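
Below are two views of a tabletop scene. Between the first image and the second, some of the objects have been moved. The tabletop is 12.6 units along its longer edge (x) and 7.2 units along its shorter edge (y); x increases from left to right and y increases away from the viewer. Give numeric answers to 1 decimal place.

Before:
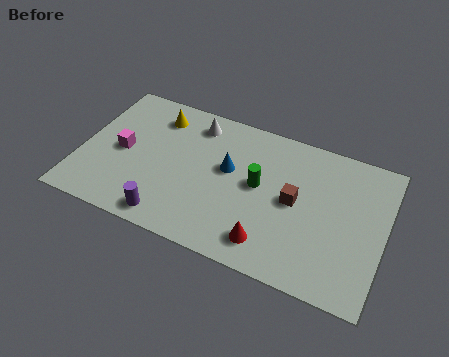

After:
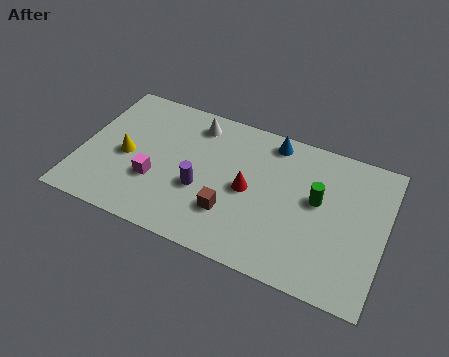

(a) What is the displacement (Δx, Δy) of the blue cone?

(1.6, 2.1)

The blue cone was at about (6.1, 4.2) and moved to about (7.7, 6.3).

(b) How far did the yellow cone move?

2.7

The yellow cone was near (2.9, 5.8) before and (1.9, 3.3) after, so it travelled √(1.0² + 2.5²) ≈ 2.7 units.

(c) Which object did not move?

the white cone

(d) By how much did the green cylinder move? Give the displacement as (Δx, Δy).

(2.4, 0.2)

From the two frames, the green cylinder sits at roughly (7.4, 3.9) before and (9.8, 4.1) after.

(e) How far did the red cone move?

2.5

The red cone moved from about (8.1, 1.3) to (7.0, 3.5), a distance of √(1.1² + 2.2²) ≈ 2.5.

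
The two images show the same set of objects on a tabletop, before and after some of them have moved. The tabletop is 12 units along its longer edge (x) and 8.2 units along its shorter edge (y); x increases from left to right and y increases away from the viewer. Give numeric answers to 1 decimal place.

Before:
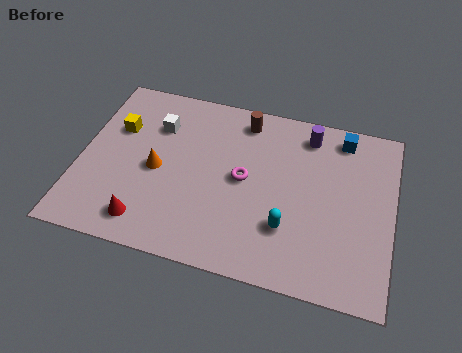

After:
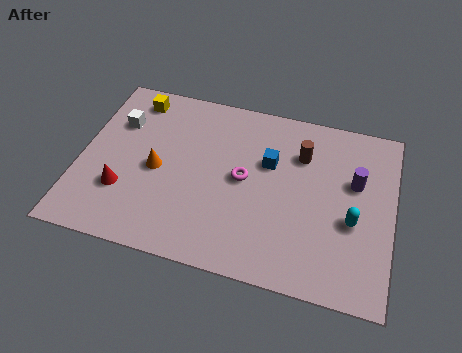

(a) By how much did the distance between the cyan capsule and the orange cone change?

+2.2

The distance was about 5.3 in the first image and 7.5 in the second, so they moved 2.2 units further apart.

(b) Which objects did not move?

the orange cone and the magenta torus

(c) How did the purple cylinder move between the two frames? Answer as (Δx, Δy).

(1.9, -1.8)

The purple cylinder was at about (8.6, 6.9) and moved to about (10.5, 5.1).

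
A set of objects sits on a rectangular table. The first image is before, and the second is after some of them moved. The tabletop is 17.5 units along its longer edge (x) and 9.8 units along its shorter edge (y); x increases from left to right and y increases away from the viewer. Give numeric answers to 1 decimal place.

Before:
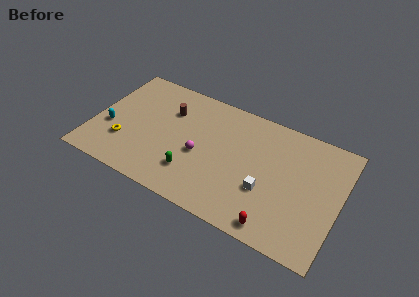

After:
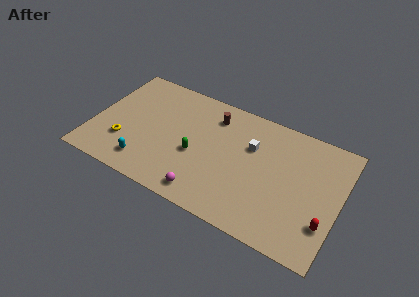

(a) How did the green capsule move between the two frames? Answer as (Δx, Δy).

(0.0, 1.6)

From the two frames, the green capsule sits at roughly (7.4, 2.5) before and (7.4, 4.1) after.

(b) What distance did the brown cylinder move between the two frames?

3.2

The brown cylinder was near (5.1, 6.9) before and (8.2, 7.8) after, so it travelled √(3.1² + 0.9²) ≈ 3.2 units.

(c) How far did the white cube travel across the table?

3.3

The white cube moved from about (12.5, 3.5) to (11.1, 6.5), a distance of √(1.4² + 3.0²) ≈ 3.3.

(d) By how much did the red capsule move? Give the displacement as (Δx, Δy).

(3.2, 1.7)

From the two frames, the red capsule sits at roughly (13.5, 1.1) before and (16.7, 2.8) after.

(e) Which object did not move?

the yellow torus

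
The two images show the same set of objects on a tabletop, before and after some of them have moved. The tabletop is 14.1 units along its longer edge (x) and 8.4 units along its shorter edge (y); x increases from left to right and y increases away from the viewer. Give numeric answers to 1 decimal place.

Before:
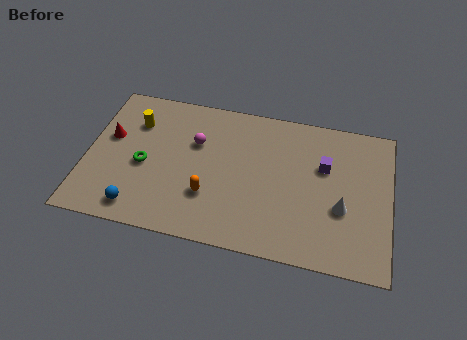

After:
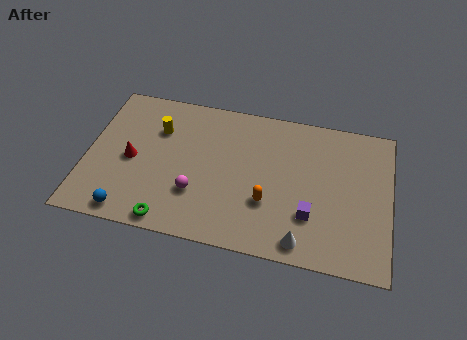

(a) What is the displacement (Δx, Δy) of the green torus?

(1.4, -2.9)

From the two frames, the green torus sits at roughly (2.7, 3.7) before and (4.1, 0.8) after.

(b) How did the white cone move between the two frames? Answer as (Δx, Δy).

(-1.7, -2.2)

From the two frames, the white cone sits at roughly (11.9, 3.2) before and (10.2, 1.0) after.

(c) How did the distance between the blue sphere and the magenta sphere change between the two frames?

-1.5

They were about 4.9 units apart before and 3.4 after — 1.5 units closer together.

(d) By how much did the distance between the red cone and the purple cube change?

-1.5

Before: roughly 10.0 units apart; after: 8.5. That's 1.5 units closer together.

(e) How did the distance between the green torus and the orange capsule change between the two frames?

+1.5

The distance was about 3.3 in the first image and 4.8 in the second, so they moved 1.5 units further apart.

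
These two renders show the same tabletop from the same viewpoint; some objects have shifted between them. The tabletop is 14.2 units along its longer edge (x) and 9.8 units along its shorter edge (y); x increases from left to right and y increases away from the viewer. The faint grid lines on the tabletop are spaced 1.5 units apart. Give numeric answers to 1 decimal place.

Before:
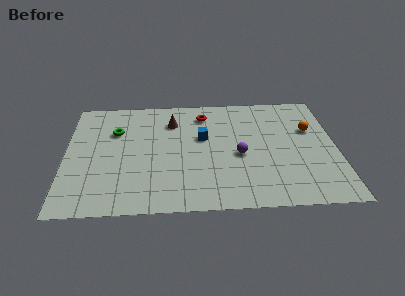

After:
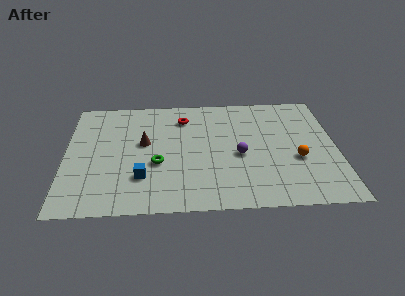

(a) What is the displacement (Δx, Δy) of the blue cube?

(-3.2, -3.2)

The blue cube started near (7.2, 5.9) and ended near (4.0, 2.7).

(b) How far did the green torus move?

3.6

From (2.6, 6.7) to (4.8, 3.8), the green torus covered √(2.2² + 2.9²) ≈ 3.6 units.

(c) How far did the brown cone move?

2.3

The brown cone was near (5.6, 7.4) before and (4.1, 5.6) after, so it travelled √(1.5² + 1.8²) ≈ 2.3 units.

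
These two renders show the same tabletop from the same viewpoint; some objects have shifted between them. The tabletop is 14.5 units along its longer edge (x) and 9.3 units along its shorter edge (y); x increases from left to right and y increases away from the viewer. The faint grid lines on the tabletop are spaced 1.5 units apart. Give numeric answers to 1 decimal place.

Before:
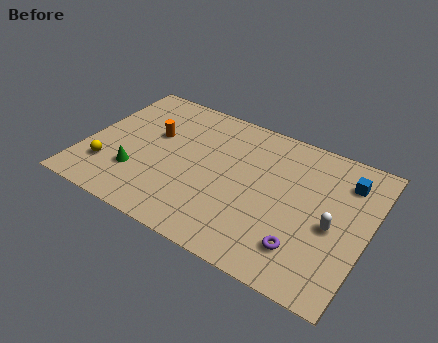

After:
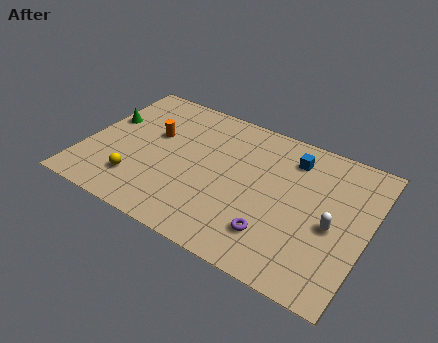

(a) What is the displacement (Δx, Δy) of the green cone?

(-2.1, 3.0)

From the two frames, the green cone sits at roughly (2.9, 2.7) before and (0.8, 5.7) after.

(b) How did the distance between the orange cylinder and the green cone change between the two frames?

-0.5

Before: roughly 3.0 units apart; after: 2.5. That's 0.5 units closer together.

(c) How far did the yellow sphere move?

1.6

The yellow sphere moved from about (1.4, 2.4) to (3.0, 2.2), a distance of √(1.6² + 0.2²) ≈ 1.6.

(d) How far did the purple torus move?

1.5

The purple torus moved from about (11.6, 2.1) to (10.1, 2.2), a distance of √(1.5² + 0.1²) ≈ 1.5.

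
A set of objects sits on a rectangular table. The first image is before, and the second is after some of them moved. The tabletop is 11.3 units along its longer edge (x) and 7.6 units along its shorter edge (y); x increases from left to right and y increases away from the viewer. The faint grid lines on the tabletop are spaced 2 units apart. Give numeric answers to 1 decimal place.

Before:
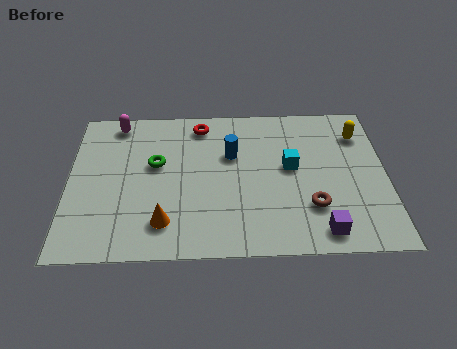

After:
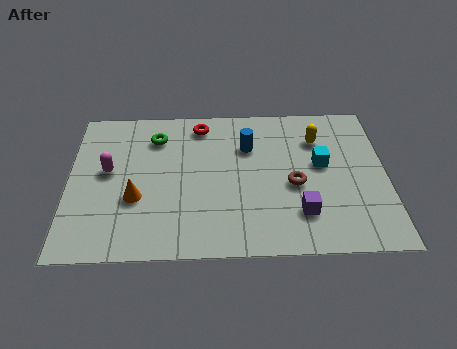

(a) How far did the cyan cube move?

1.1

From (7.9, 4.2) to (9.0, 4.3), the cyan cube covered √(1.1² + 0.1²) ≈ 1.1 units.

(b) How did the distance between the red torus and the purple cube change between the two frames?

-1.1

The distance was about 6.9 in the first image and 5.8 in the second, so they moved 1.1 units closer together.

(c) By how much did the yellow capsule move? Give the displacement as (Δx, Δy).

(-1.5, -0.2)

The yellow capsule started near (10.4, 5.8) and ended near (8.9, 5.6).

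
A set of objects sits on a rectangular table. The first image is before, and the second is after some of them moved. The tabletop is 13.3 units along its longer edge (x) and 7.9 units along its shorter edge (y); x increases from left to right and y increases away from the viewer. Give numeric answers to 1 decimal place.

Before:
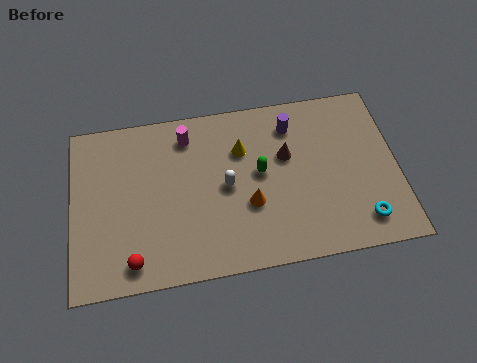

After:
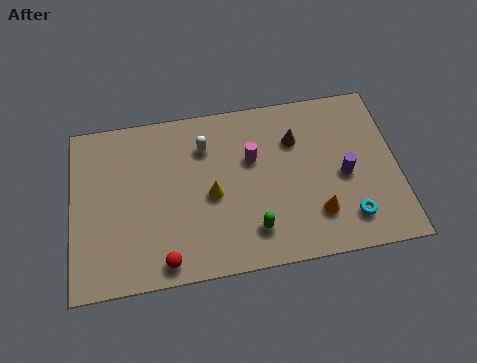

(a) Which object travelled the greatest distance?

the purple cylinder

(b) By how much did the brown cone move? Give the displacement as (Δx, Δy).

(0.4, 0.7)

The brown cone was at about (8.8, 4.9) and moved to about (9.2, 5.6).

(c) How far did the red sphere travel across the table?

1.3

From (2.4, 1.1) to (3.7, 0.9), the red sphere covered √(1.3² + 0.2²) ≈ 1.3 units.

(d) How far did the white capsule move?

2.2

From (6.3, 3.9) to (5.5, 5.9), the white capsule covered √(0.8² + 2.0²) ≈ 2.2 units.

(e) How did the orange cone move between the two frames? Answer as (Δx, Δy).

(2.7, -0.9)

The orange cone was at about (7.2, 2.9) and moved to about (9.9, 2.0).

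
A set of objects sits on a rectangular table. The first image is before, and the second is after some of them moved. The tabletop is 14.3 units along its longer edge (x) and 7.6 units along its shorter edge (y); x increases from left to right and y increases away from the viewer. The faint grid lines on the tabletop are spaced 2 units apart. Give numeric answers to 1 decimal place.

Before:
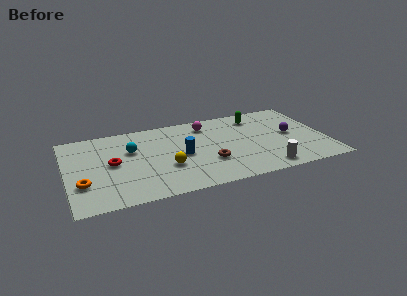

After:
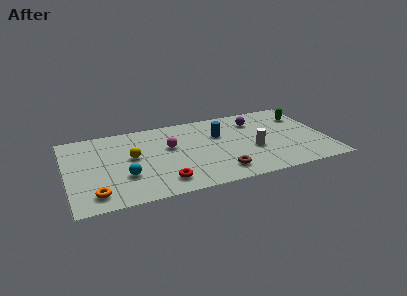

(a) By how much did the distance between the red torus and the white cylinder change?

-3.4

Before: roughly 8.7 units apart; after: 5.3. That's 3.4 units closer together.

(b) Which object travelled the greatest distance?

the red torus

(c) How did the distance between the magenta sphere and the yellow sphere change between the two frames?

-2.2

They were about 4.3 units apart before and 2.1 after — 2.2 units closer together.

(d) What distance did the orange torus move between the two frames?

1.3

The orange torus moved from about (0.8, 2.4) to (1.4, 1.3), a distance of √(0.6² + 1.1²) ≈ 1.3.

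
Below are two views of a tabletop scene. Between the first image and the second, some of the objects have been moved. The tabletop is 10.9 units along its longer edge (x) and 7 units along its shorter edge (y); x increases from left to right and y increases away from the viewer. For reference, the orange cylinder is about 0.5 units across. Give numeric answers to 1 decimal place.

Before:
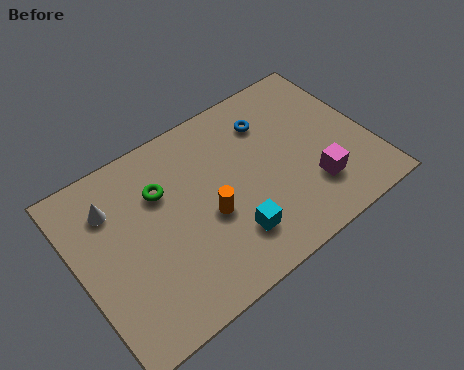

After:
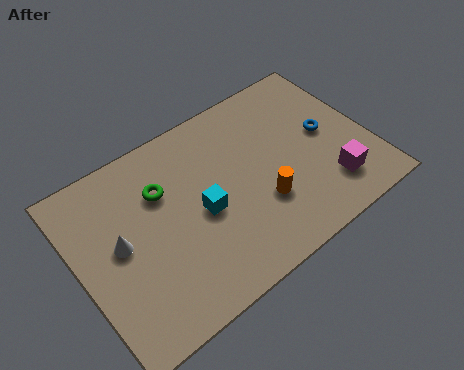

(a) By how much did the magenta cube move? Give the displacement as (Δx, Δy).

(0.6, -0.3)

The magenta cube started near (8.5, 1.9) and ended near (9.1, 1.6).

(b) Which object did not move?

the green torus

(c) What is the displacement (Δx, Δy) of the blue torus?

(1.9, -1.6)

From the two frames, the blue torus sits at roughly (7.5, 5.3) before and (9.4, 3.7) after.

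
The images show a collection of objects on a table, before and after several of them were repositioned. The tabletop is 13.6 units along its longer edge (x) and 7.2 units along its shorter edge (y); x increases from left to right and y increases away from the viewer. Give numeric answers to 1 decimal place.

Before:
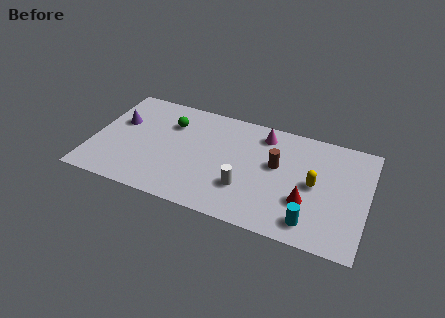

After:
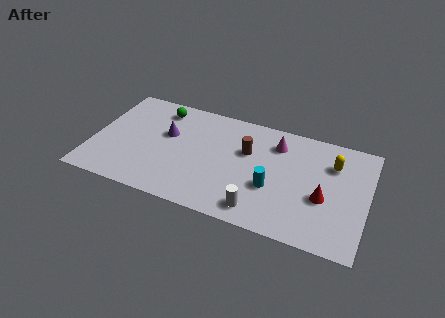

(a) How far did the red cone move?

0.9

The red cone was near (10.7, 2.4) before and (11.5, 2.9) after, so it travelled √(0.8² + 0.5²) ≈ 0.9 units.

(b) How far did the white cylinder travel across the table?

1.4

From (7.7, 2.2) to (8.5, 1.1), the white cylinder covered √(0.8² + 1.1²) ≈ 1.4 units.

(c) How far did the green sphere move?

1.0

The green sphere moved from about (3.7, 5.2) to (3.1, 6.0), a distance of √(0.6² + 0.8²) ≈ 1.0.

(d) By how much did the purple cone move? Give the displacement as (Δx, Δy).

(2.4, -0.1)

The purple cone was at about (1.2, 4.5) and moved to about (3.6, 4.4).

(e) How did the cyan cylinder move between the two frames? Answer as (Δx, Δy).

(-2.0, 1.5)

The cyan cylinder started near (11.0, 1.2) and ended near (9.0, 2.7).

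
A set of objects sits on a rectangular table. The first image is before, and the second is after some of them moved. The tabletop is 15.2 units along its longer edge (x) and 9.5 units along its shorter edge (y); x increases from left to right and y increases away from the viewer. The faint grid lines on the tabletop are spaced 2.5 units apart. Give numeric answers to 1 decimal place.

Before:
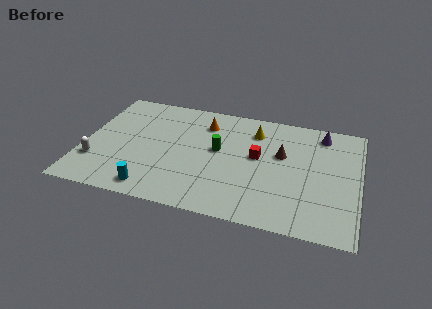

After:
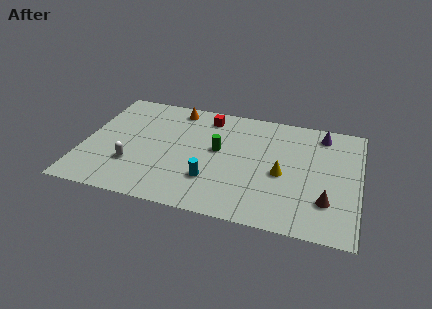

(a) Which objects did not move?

the purple cone and the green cylinder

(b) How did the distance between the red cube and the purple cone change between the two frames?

+2.0

The distance was about 4.4 in the first image and 6.4 in the second, so they moved 2.0 units further apart.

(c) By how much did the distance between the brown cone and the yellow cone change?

+0.7

They were about 2.3 units apart before and 3.0 after — 0.7 units further apart.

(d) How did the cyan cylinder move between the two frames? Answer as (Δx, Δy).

(3.1, 1.5)

From the two frames, the cyan cylinder sits at roughly (4.1, 1.2) before and (7.2, 2.7) after.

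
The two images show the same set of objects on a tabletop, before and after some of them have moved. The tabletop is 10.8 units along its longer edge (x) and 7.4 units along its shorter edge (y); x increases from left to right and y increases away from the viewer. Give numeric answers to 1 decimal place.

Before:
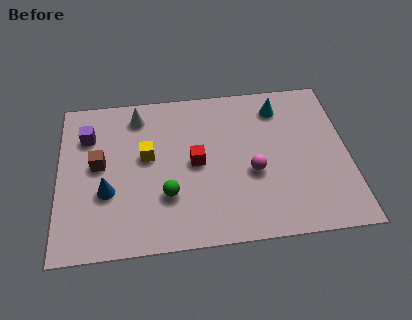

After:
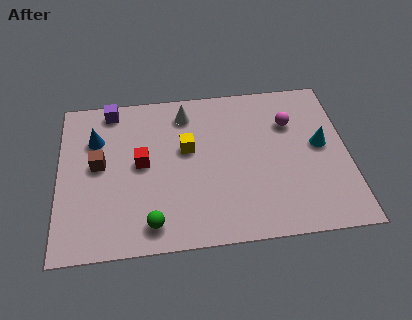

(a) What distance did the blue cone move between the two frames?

2.5

The blue cone moved from about (1.8, 2.7) to (1.4, 5.2), a distance of √(0.4² + 2.5²) ≈ 2.5.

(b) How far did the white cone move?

1.8

From (3.0, 6.2) to (4.8, 6.1), the white cone covered √(1.8² + 0.1²) ≈ 1.8 units.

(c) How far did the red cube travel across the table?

2.0

The red cube was near (5.1, 3.7) before and (3.1, 3.9) after, so it travelled √(2.0² + 0.2²) ≈ 2.0 units.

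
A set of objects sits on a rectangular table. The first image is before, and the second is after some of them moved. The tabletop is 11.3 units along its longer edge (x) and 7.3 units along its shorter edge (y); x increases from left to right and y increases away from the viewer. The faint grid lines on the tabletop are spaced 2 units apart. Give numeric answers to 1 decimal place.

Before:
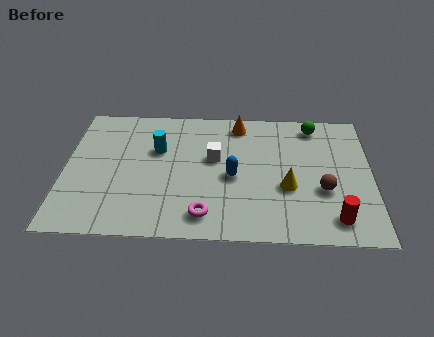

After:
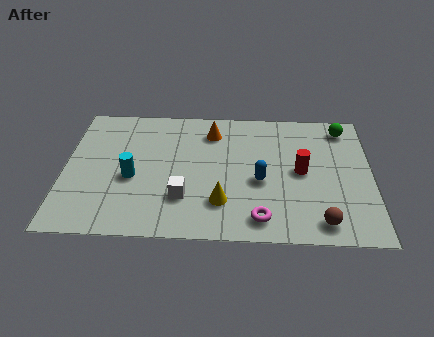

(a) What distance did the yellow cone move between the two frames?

2.6

The yellow cone moved from about (8.2, 2.8) to (5.8, 1.9), a distance of √(2.4² + 0.9²) ≈ 2.6.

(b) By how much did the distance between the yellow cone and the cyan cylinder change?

-1.7

They were about 5.2 units apart before and 3.5 after — 1.7 units closer together.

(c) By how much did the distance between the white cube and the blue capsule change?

+1.8

The distance was about 1.2 in the first image and 3.0 in the second, so they moved 1.8 units further apart.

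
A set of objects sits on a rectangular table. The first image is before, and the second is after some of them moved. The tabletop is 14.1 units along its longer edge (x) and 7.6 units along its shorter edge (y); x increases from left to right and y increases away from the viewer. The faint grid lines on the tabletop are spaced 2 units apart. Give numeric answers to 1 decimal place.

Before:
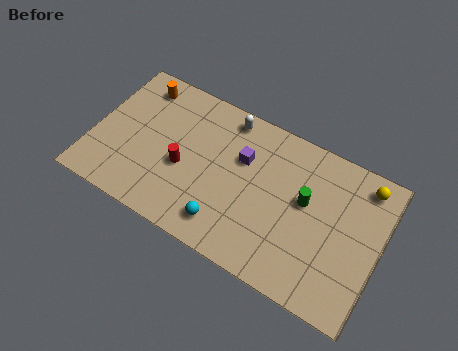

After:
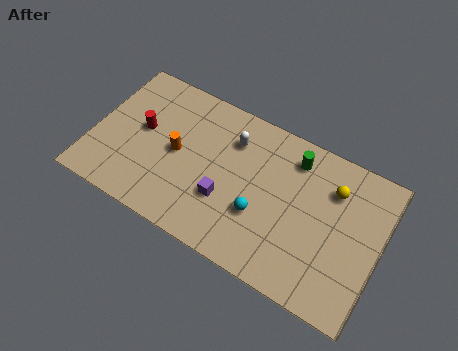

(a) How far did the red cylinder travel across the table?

2.4

The red cylinder was near (4.5, 3.2) before and (2.3, 4.2) after, so it travelled √(2.2² + 1.0²) ≈ 2.4 units.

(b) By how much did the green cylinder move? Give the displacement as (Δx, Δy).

(-0.8, 1.8)

From the two frames, the green cylinder sits at roughly (10.4, 4.4) before and (9.6, 6.2) after.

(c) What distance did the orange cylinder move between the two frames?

3.5

From (1.8, 6.4) to (4.1, 3.8), the orange cylinder covered √(2.3² + 2.6²) ≈ 3.5 units.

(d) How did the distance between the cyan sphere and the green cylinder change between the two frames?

-0.9

The distance was about 4.6 in the first image and 3.7 in the second, so they moved 0.9 units closer together.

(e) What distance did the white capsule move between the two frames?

1.1

The white capsule moved from about (6.2, 6.7) to (6.6, 5.7), a distance of √(0.4² + 1.0²) ≈ 1.1.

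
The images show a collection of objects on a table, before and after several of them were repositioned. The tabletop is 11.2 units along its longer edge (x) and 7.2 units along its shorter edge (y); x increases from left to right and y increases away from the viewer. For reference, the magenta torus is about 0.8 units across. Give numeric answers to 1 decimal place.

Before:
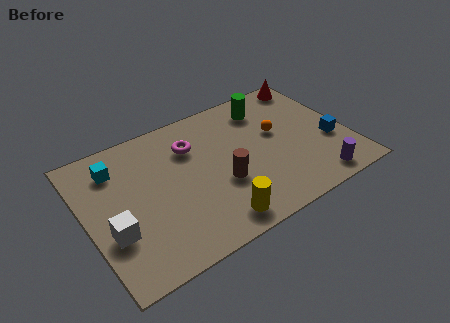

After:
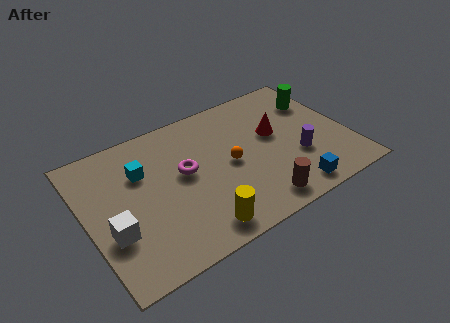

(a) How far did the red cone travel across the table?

3.0

From (10.3, 6.4) to (8.2, 4.2), the red cone covered √(2.1² + 2.2²) ≈ 3.0 units.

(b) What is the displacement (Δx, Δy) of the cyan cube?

(1.0, -0.7)

The cyan cube started near (1.5, 5.6) and ended near (2.5, 4.9).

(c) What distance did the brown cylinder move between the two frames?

2.1

The brown cylinder was near (5.6, 2.7) before and (6.9, 1.0) after, so it travelled √(1.3² + 1.7²) ≈ 2.1 units.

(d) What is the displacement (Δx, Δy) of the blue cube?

(-2.1, -1.8)

The blue cube started near (10.4, 2.7) and ended near (8.3, 0.9).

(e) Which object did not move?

the white cube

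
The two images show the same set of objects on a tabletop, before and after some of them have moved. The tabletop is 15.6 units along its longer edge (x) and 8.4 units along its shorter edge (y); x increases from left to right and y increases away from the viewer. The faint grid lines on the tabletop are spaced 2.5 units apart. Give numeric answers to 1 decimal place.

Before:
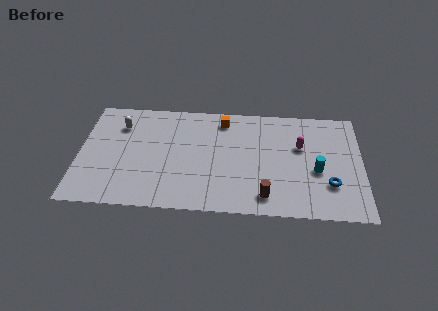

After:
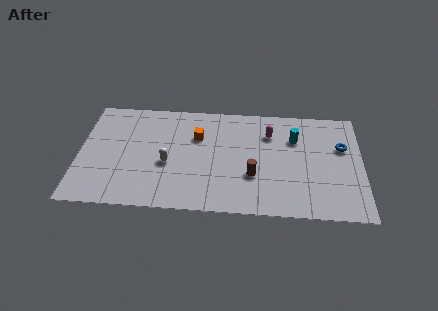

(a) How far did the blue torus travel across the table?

3.0

From (13.8, 2.5) to (14.5, 5.4), the blue torus covered √(0.7² + 2.9²) ≈ 3.0 units.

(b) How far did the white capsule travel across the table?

3.9

The white capsule moved from about (2.2, 6.3) to (4.9, 3.5), a distance of √(2.7² + 2.8²) ≈ 3.9.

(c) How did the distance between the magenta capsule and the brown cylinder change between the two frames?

-0.9

They were about 4.3 units apart before and 3.4 after — 0.9 units closer together.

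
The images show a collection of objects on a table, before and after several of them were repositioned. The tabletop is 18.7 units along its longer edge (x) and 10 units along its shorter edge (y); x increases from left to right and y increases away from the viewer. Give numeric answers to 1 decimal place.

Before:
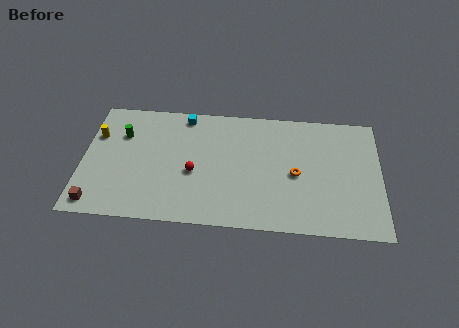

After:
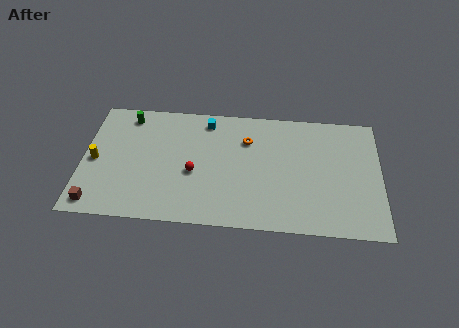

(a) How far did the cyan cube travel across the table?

1.4

The cyan cube was near (6.3, 8.9) before and (7.7, 8.6) after, so it travelled √(1.4² + 0.3²) ≈ 1.4 units.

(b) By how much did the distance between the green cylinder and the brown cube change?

+1.6

They were about 6.0 units apart before and 7.6 after — 1.6 units further apart.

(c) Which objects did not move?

the red sphere and the brown cube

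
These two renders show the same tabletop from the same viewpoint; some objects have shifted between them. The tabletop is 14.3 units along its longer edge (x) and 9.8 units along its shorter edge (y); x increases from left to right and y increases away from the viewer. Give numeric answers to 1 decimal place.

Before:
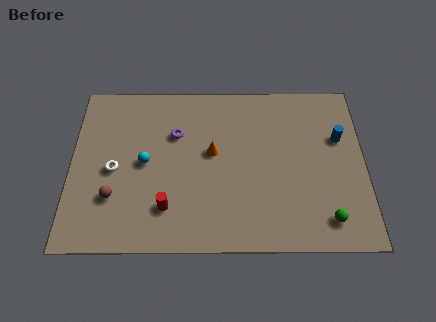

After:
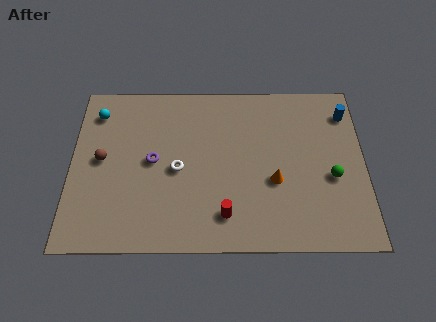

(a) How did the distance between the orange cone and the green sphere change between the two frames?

-3.9

Before: roughly 6.7 units apart; after: 2.8. That's 3.9 units closer together.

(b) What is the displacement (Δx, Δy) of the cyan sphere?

(-2.4, 3.0)

The cyan sphere started near (3.6, 4.9) and ended near (1.2, 7.9).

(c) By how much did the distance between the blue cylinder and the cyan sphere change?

+2.7

Before: roughly 9.6 units apart; after: 12.3. That's 2.7 units further apart.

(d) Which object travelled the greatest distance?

the cyan sphere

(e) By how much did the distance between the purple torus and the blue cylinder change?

+1.9

They were about 8.0 units apart before and 9.9 after — 1.9 units further apart.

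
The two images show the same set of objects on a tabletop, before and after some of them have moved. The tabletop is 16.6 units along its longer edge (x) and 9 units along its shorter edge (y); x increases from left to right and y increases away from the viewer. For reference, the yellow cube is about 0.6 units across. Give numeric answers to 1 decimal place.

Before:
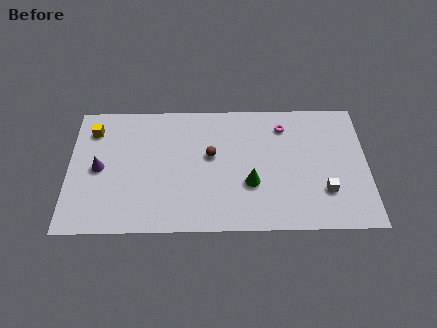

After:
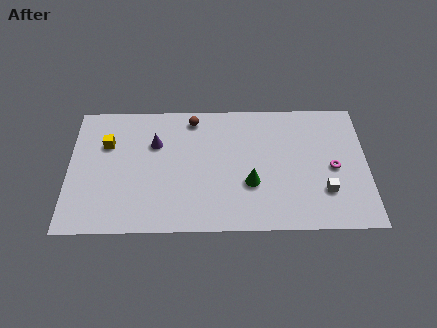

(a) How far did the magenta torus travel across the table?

4.0

The magenta torus was near (12.0, 7.2) before and (14.7, 4.2) after, so it travelled √(2.7² + 3.0²) ≈ 4.0 units.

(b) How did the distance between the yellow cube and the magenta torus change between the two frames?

+2.0

They were about 10.7 units apart before and 12.7 after — 2.0 units further apart.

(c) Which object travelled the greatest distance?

the magenta torus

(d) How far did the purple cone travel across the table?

3.5

The purple cone moved from about (1.7, 4.4) to (4.8, 6.1), a distance of √(3.1² + 1.7²) ≈ 3.5.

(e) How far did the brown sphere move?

2.8

The brown sphere moved from about (7.9, 5.2) to (6.9, 7.8), a distance of √(1.0² + 2.6²) ≈ 2.8.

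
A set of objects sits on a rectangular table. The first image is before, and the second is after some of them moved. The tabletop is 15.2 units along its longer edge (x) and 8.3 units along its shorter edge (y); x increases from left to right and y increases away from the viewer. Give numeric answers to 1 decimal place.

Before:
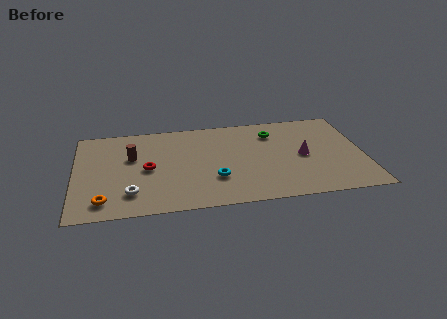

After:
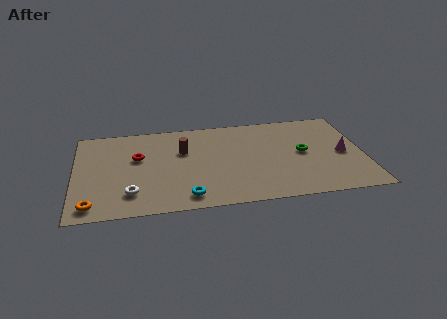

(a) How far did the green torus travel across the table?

2.6

The green torus moved from about (10.5, 6.4) to (12.0, 4.3), a distance of √(1.5² + 2.1²) ≈ 2.6.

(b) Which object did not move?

the white torus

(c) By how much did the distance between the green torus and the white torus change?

+0.6

Before: roughly 8.8 units apart; after: 9.4. That's 0.6 units further apart.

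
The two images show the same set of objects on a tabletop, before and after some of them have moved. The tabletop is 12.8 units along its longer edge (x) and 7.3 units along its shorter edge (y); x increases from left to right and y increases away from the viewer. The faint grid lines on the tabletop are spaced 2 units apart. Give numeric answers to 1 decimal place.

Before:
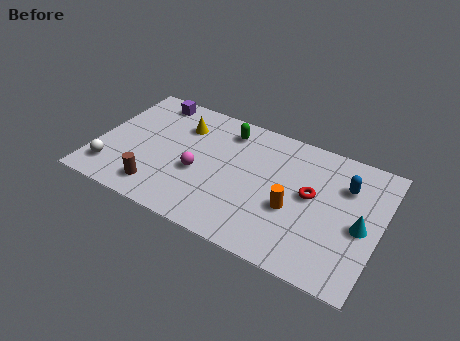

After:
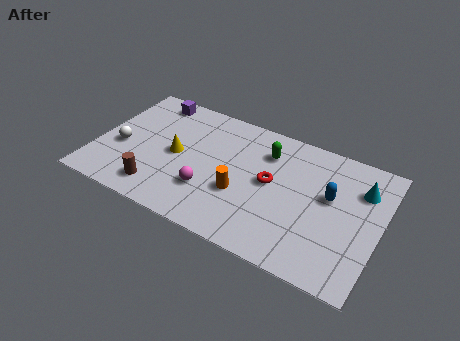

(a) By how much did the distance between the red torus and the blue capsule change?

+0.8

They were about 1.8 units apart before and 2.6 after — 0.8 units further apart.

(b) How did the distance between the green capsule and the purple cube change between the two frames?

+2.0

They were about 3.6 units apart before and 5.6 after — 2.0 units further apart.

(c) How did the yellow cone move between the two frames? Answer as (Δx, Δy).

(0.0, -1.8)

The yellow cone was at about (3.6, 5.4) and moved to about (3.6, 3.6).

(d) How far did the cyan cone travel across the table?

2.0

The cyan cone moved from about (12.0, 3.3) to (11.8, 5.3), a distance of √(0.2² + 2.0²) ≈ 2.0.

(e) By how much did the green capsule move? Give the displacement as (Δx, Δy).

(1.9, -0.5)

From the two frames, the green capsule sits at roughly (5.6, 6.0) before and (7.5, 5.5) after.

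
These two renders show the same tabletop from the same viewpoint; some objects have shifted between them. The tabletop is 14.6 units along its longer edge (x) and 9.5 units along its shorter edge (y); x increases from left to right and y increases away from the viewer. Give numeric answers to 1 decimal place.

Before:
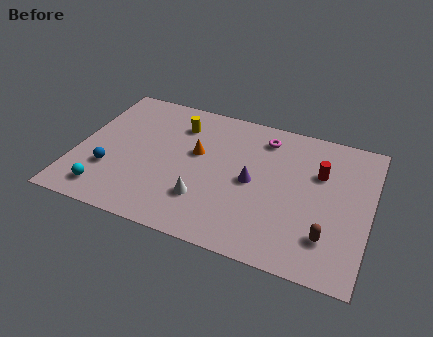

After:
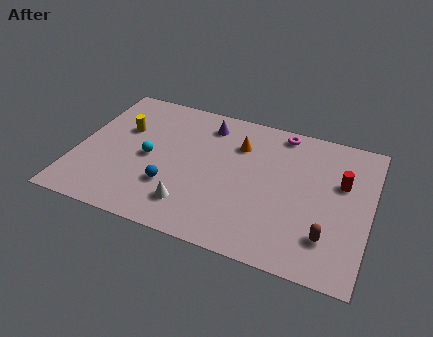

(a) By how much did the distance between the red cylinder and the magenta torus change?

+0.8

Before: roughly 3.3 units apart; after: 4.1. That's 0.8 units further apart.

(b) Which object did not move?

the brown capsule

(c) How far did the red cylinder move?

1.1

The red cylinder was near (12.0, 6.3) before and (13.1, 6.0) after, so it travelled √(1.1² + 0.3²) ≈ 1.1 units.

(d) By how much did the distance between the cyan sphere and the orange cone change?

-0.9

The distance was about 5.8 in the first image and 4.9 in the second, so they moved 0.9 units closer together.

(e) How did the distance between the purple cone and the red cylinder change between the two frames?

+3.5

Before: roughly 3.6 units apart; after: 7.1. That's 3.5 units further apart.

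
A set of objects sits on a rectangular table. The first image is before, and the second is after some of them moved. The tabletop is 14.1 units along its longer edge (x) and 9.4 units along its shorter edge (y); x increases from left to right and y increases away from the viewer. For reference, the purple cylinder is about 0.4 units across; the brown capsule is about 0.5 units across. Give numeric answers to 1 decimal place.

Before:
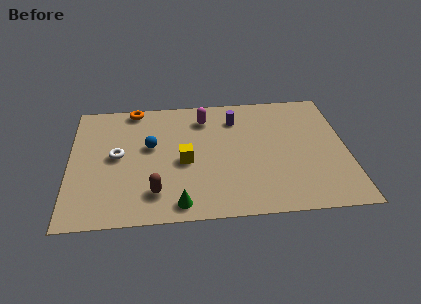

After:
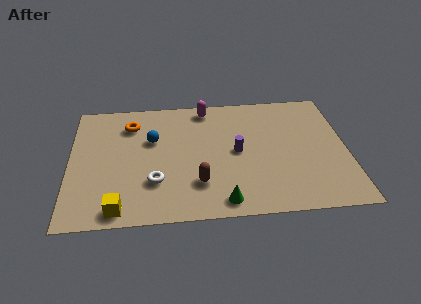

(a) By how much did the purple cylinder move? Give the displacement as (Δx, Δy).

(0.0, -2.6)

The purple cylinder started near (8.5, 7.3) and ended near (8.5, 4.7).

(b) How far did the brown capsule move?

2.3

The brown capsule moved from about (4.3, 2.0) to (6.5, 2.5), a distance of √(2.2² + 0.5²) ≈ 2.3.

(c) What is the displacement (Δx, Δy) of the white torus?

(1.9, -2.1)

The white torus was at about (2.4, 4.9) and moved to about (4.3, 2.8).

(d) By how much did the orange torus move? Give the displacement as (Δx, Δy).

(-0.2, -1.3)

The orange torus was at about (3.3, 8.6) and moved to about (3.1, 7.3).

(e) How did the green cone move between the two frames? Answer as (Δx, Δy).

(2.2, 0.0)

The green cone started near (5.5, 1.1) and ended near (7.7, 1.1).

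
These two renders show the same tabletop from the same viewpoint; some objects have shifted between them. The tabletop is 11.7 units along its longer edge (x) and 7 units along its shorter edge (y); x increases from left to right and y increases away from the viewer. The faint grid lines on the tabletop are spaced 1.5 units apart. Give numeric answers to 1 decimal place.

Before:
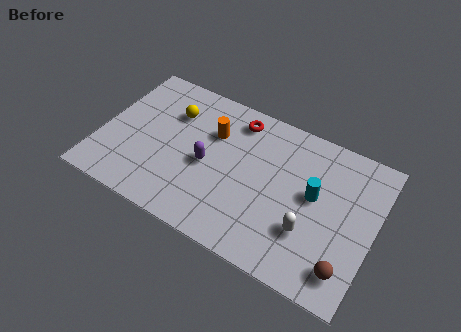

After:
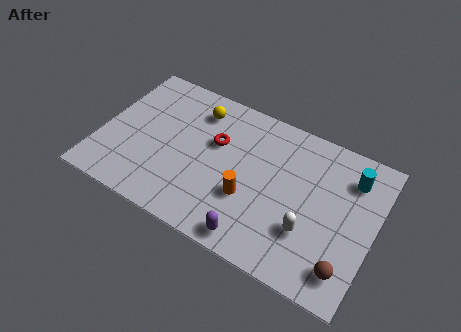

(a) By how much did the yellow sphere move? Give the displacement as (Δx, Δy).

(1.0, 0.6)

The yellow sphere started near (2.8, 5.0) and ended near (3.8, 5.6).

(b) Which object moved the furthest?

the purple capsule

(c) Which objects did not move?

the white capsule and the brown sphere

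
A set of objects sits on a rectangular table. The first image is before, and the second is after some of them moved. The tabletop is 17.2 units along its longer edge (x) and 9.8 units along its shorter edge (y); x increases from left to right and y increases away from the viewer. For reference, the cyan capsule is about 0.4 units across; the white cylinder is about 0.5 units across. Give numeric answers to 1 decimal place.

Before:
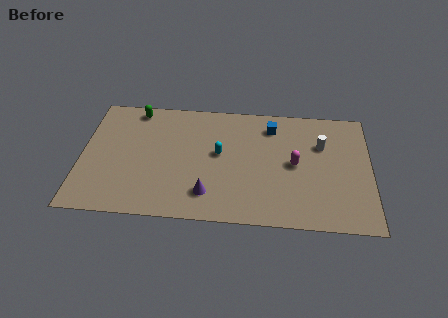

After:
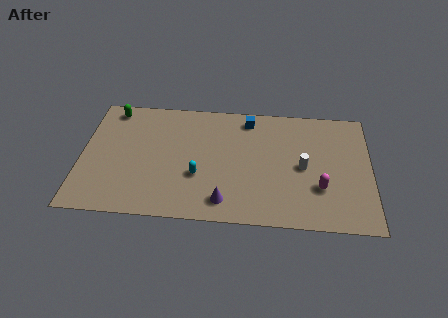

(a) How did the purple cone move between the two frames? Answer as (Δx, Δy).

(1.0, -0.5)

From the two frames, the purple cone sits at roughly (7.6, 2.1) before and (8.6, 1.6) after.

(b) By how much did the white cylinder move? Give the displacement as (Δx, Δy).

(-1.1, -1.9)

From the two frames, the white cylinder sits at roughly (14.3, 6.6) before and (13.2, 4.7) after.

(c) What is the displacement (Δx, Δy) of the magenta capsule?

(1.5, -1.8)

The magenta capsule started near (12.7, 4.9) and ended near (14.2, 3.1).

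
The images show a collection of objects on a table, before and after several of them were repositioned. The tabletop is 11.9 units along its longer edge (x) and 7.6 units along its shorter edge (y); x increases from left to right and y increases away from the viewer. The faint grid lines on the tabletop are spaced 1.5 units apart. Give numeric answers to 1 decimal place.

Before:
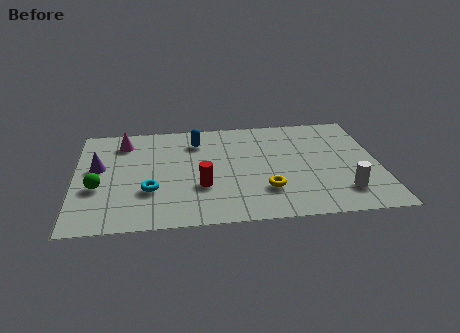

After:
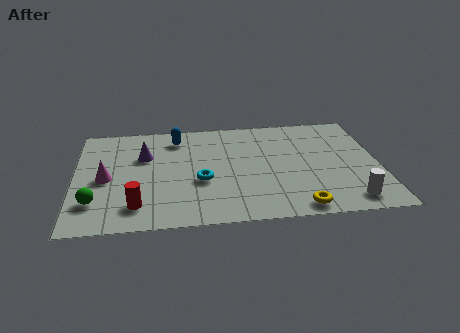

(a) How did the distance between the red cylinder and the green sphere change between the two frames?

-2.4

The distance was about 4.0 in the first image and 1.6 in the second, so they moved 2.4 units closer together.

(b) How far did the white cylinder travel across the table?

0.6

From (10.4, 1.7) to (10.6, 1.1), the white cylinder covered √(0.2² + 0.6²) ≈ 0.6 units.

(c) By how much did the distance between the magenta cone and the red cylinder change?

-2.3

Before: roughly 4.6 units apart; after: 2.3. That's 2.3 units closer together.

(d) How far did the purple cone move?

1.9

The purple cone moved from about (0.9, 4.3) to (2.7, 5.0), a distance of √(1.8² + 0.7²) ≈ 1.9.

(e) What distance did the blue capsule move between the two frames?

0.9

From (4.8, 5.9) to (4.0, 6.2), the blue capsule covered √(0.8² + 0.3²) ≈ 0.9 units.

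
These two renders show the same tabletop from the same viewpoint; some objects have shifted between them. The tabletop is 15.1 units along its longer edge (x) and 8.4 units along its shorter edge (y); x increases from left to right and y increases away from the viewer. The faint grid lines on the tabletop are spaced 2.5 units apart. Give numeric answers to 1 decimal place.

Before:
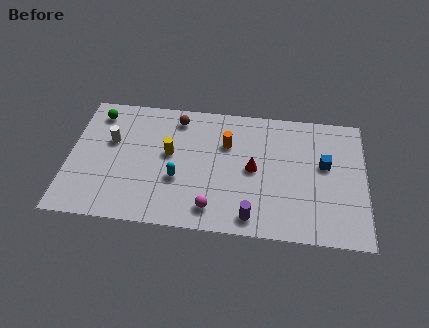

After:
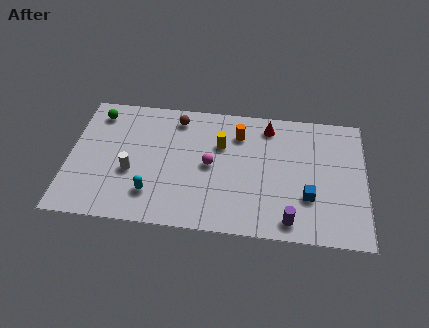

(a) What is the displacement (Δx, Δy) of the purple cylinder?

(1.9, 0.0)

The purple cylinder was at about (9.4, 1.1) and moved to about (11.3, 1.1).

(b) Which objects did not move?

the brown sphere and the green sphere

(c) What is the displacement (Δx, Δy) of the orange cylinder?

(0.6, 0.7)

The orange cylinder started near (8.0, 5.7) and ended near (8.6, 6.4).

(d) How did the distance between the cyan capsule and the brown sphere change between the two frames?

+1.2

Before: roughly 4.0 units apart; after: 5.2. That's 1.2 units further apart.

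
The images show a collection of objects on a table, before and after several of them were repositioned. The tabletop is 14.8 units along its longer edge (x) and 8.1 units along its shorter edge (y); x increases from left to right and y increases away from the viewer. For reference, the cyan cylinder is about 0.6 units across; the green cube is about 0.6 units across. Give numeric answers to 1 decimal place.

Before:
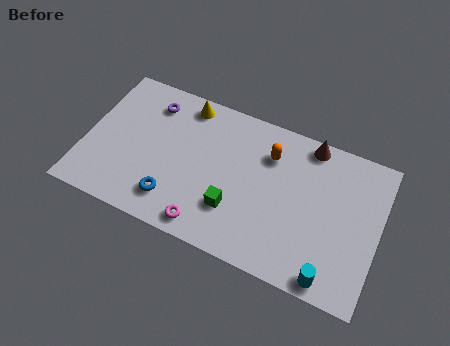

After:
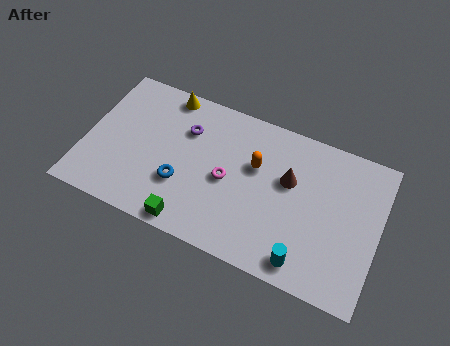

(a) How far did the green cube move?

2.6

From (7.7, 2.4) to (5.7, 0.8), the green cube covered √(2.0² + 1.6²) ≈ 2.6 units.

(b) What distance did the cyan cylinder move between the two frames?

1.3

The cyan cylinder moved from about (12.7, 0.8) to (11.4, 1.1), a distance of √(1.3² + 0.3²) ≈ 1.3.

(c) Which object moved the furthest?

the magenta torus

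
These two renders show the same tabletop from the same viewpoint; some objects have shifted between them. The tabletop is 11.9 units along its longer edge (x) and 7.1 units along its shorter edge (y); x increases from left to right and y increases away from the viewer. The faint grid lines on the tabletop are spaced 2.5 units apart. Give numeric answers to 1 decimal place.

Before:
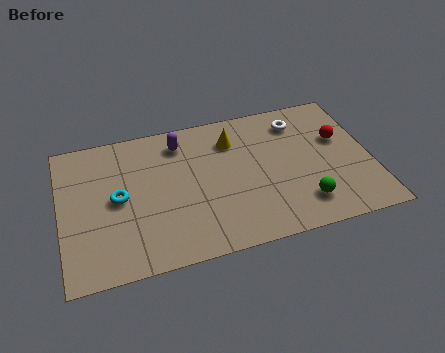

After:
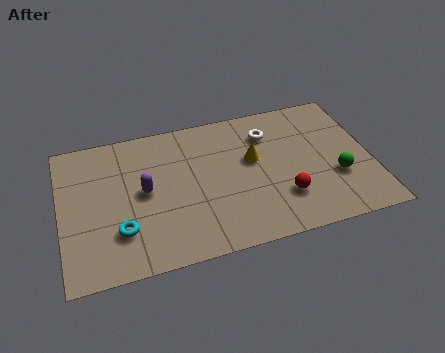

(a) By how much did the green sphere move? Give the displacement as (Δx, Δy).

(1.4, 1.0)

The green sphere was at about (9.1, 1.5) and moved to about (10.5, 2.5).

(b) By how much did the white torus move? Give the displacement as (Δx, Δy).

(-1.2, -0.3)

The white torus was at about (9.3, 5.7) and moved to about (8.1, 5.4).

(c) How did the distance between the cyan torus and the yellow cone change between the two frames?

+0.8

Before: roughly 4.8 units apart; after: 5.6. That's 0.8 units further apart.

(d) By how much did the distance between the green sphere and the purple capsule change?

+1.2

They were about 6.2 units apart before and 7.4 after — 1.2 units further apart.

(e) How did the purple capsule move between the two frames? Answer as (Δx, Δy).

(-1.5, -2.1)

The purple capsule started near (4.7, 5.8) and ended near (3.2, 3.7).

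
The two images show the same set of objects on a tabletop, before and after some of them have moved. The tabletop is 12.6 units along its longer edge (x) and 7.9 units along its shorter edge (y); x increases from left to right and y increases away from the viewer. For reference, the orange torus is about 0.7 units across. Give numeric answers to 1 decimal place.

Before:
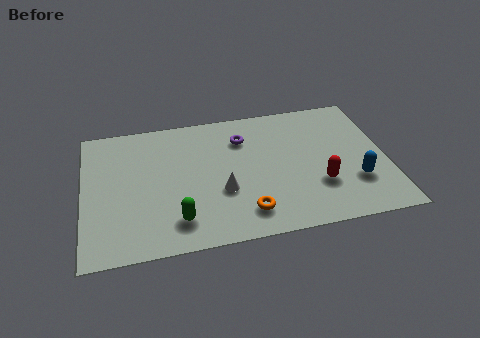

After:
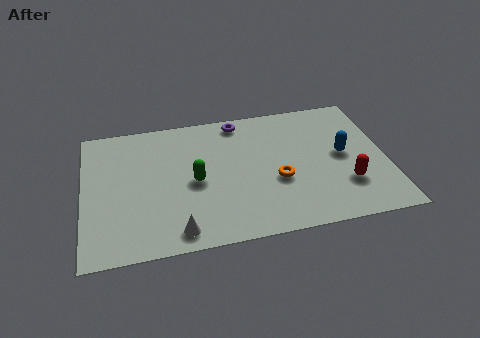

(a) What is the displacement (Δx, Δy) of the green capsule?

(0.8, 2.1)

The green capsule started near (3.8, 1.6) and ended near (4.6, 3.7).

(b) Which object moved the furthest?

the white cone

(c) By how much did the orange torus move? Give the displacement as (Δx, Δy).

(1.4, 1.6)

From the two frames, the orange torus sits at roughly (6.6, 1.5) before and (8.0, 3.1) after.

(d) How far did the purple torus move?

1.1

From (6.7, 5.9) to (6.6, 7.0), the purple torus covered √(0.1² + 1.1²) ≈ 1.1 units.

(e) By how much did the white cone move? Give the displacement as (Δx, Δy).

(-1.9, -1.9)

The white cone started near (5.7, 2.9) and ended near (3.8, 1.0).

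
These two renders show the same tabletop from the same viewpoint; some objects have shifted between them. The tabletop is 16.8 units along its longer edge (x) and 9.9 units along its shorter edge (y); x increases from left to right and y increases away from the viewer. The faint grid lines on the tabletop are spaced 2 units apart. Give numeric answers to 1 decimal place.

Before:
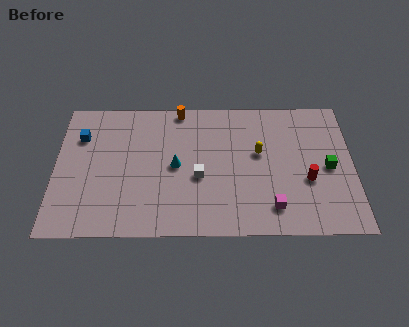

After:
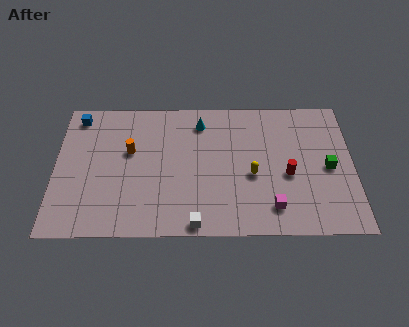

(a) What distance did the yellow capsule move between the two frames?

1.6

The yellow capsule was near (11.5, 5.8) before and (11.1, 4.2) after, so it travelled √(0.4² + 1.6²) ≈ 1.6 units.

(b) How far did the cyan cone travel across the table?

3.5

From (6.8, 4.9) to (8.2, 8.1), the cyan cone covered √(1.4² + 3.2²) ≈ 3.5 units.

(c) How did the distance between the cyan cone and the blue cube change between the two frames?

+1.2

The distance was about 5.8 in the first image and 7.0 in the second, so they moved 1.2 units further apart.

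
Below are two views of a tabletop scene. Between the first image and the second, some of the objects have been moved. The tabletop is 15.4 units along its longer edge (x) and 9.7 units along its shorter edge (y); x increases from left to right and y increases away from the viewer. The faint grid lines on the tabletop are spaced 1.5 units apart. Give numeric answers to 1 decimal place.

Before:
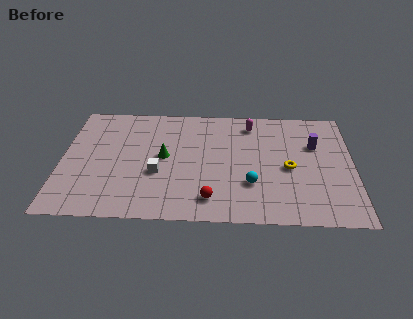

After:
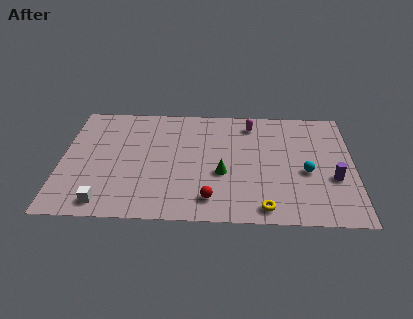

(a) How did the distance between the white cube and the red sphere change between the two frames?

+2.1

They were about 3.4 units apart before and 5.5 after — 2.1 units further apart.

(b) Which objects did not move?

the magenta capsule and the red sphere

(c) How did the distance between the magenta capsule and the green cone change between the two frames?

-0.9

They were about 5.5 units apart before and 4.6 after — 0.9 units closer together.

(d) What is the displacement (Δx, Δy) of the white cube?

(-2.7, -2.5)

From the two frames, the white cube sits at roughly (5.1, 3.7) before and (2.4, 1.2) after.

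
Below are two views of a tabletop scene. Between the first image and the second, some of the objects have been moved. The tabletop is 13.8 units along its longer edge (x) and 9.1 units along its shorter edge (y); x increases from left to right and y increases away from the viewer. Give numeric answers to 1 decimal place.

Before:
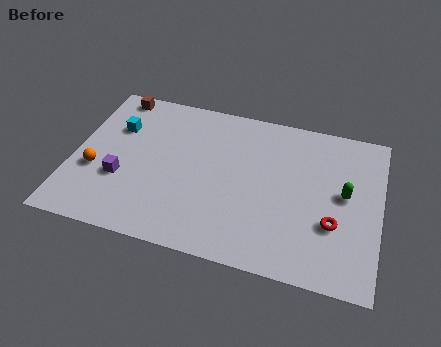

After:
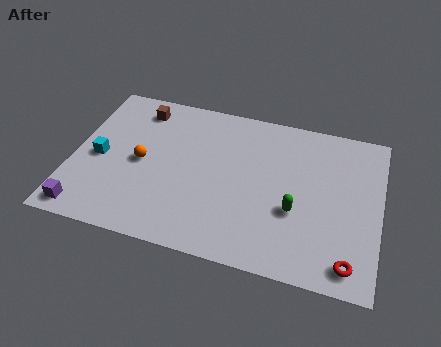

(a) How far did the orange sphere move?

2.2

The orange sphere moved from about (1.1, 3.4) to (3.1, 4.4), a distance of √(2.0² + 1.0²) ≈ 2.2.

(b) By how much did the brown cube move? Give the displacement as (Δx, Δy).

(1.2, -0.6)

The brown cube was at about (1.5, 8.2) and moved to about (2.7, 7.6).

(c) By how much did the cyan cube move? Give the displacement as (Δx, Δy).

(-0.6, -2.0)

From the two frames, the cyan cube sits at roughly (1.8, 6.2) before and (1.2, 4.2) after.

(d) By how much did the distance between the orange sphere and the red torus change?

-0.7

The distance was about 10.7 in the first image and 10.0 in the second, so they moved 0.7 units closer together.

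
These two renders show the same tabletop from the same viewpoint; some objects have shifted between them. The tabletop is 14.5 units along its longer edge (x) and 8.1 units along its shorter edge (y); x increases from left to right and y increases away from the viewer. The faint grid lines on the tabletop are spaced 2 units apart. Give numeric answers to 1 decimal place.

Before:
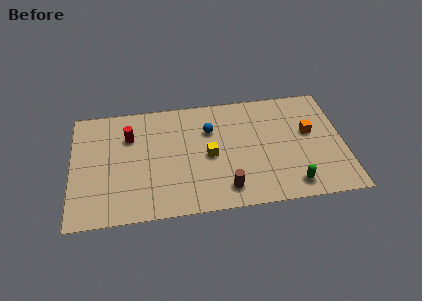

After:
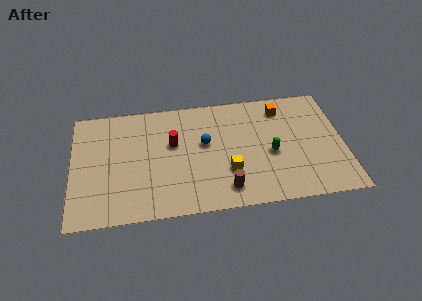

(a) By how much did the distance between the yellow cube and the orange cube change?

-0.5

They were about 5.5 units apart before and 5.0 after — 0.5 units closer together.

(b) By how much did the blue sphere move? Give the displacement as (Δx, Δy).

(-0.3, -0.9)

The blue sphere started near (7.4, 5.6) and ended near (7.1, 4.7).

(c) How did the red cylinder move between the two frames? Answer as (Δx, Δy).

(2.3, -0.8)

The red cylinder was at about (3.1, 5.7) and moved to about (5.4, 4.9).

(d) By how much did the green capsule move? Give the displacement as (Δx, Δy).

(-1.0, 2.3)

The green capsule was at about (11.6, 1.2) and moved to about (10.6, 3.5).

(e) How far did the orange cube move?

2.4

From (12.7, 4.7) to (11.3, 6.6), the orange cube covered √(1.4² + 1.9²) ≈ 2.4 units.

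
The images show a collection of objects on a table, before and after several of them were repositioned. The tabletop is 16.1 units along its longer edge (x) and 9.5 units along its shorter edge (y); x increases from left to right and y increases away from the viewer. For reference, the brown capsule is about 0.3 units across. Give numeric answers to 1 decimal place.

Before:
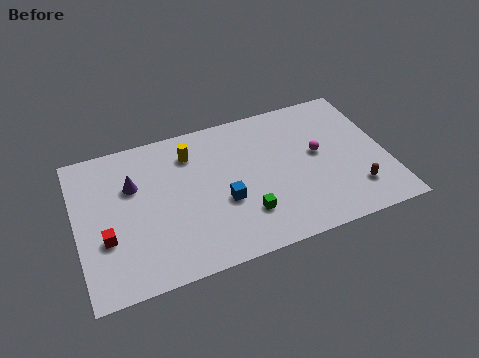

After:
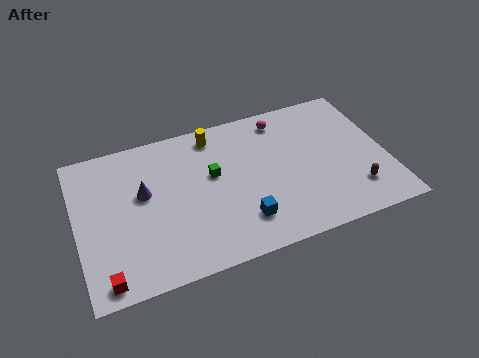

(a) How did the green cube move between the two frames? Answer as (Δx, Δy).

(-1.4, 3.1)

The green cube started near (8.5, 2.5) and ended near (7.1, 5.6).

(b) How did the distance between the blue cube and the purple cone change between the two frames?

+0.7

The distance was about 5.2 in the first image and 5.9 in the second, so they moved 0.7 units further apart.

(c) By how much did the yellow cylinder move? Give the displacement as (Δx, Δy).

(1.3, 0.8)

The yellow cylinder was at about (6.1, 7.4) and moved to about (7.4, 8.2).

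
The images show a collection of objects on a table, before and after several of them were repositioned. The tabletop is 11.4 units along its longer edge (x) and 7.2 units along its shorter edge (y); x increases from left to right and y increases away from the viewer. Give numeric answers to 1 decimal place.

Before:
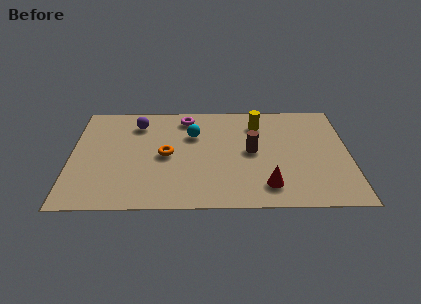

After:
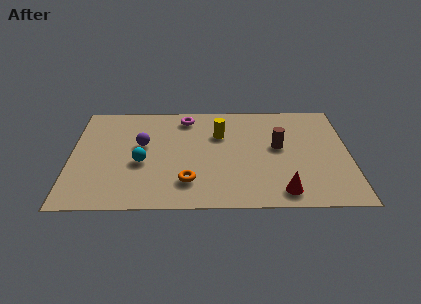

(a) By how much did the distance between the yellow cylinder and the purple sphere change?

-1.7

They were about 5.0 units apart before and 3.3 after — 1.7 units closer together.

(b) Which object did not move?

the magenta torus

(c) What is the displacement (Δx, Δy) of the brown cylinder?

(1.1, 0.3)

From the two frames, the brown cylinder sits at roughly (7.4, 3.7) before and (8.5, 4.0) after.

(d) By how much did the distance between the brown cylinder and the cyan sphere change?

+3.0

Before: roughly 2.7 units apart; after: 5.7. That's 3.0 units further apart.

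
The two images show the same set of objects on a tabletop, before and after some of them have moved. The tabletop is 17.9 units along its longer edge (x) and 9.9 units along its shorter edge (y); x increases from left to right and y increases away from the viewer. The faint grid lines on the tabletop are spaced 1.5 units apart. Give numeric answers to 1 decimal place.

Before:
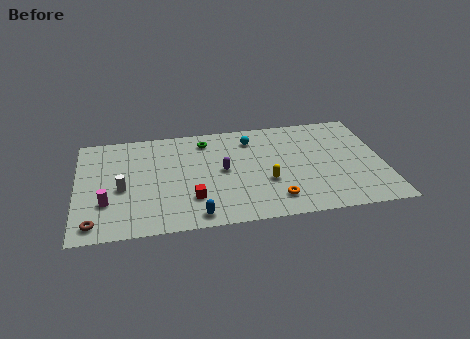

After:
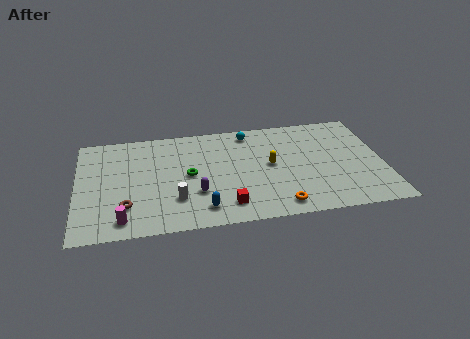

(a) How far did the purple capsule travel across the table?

2.5

From (8.5, 5.1) to (6.9, 3.2), the purple capsule covered √(1.6² + 1.9²) ≈ 2.5 units.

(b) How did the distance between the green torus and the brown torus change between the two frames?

-5.1

They were about 9.5 units apart before and 4.4 after — 5.1 units closer together.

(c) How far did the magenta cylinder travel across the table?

1.9

From (1.7, 3.1) to (2.6, 1.4), the magenta cylinder covered √(0.9² + 1.7²) ≈ 1.9 units.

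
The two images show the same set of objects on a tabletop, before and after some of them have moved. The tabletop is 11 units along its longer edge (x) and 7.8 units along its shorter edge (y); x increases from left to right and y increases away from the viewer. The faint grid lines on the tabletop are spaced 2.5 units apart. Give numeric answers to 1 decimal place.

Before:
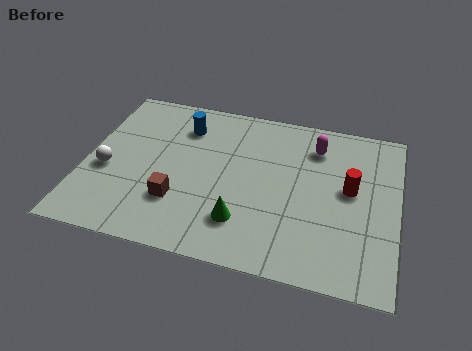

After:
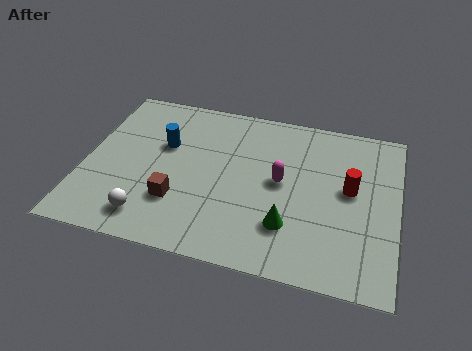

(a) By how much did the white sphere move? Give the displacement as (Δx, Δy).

(1.7, -1.9)

The white sphere was at about (0.8, 3.2) and moved to about (2.5, 1.3).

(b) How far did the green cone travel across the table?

1.6

The green cone moved from about (5.7, 1.9) to (7.3, 2.1), a distance of √(1.6² + 0.2²) ≈ 1.6.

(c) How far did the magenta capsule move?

2.3

The magenta capsule moved from about (8.0, 6.1) to (6.9, 4.1), a distance of √(1.1² + 2.0²) ≈ 2.3.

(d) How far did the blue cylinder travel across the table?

1.3

From (3.3, 6.0) to (2.7, 4.9), the blue cylinder covered √(0.6² + 1.1²) ≈ 1.3 units.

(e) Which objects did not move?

the brown cube and the red cylinder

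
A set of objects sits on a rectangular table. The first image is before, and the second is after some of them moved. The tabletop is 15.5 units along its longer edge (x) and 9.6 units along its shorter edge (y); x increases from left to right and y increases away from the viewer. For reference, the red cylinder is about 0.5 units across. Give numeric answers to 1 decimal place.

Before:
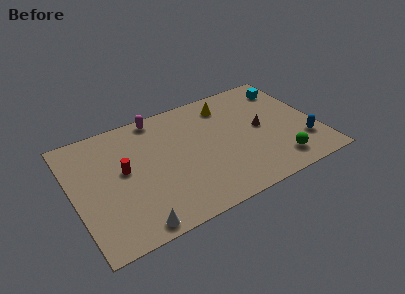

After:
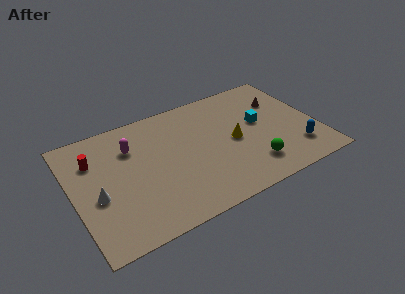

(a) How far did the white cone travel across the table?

3.6

From (3.3, 0.9) to (1.4, 4.0), the white cone covered √(1.9² + 3.1²) ≈ 3.6 units.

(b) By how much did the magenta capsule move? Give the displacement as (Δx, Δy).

(-1.9, -1.8)

The magenta capsule was at about (5.8, 8.7) and moved to about (3.9, 6.9).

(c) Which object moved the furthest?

the white cone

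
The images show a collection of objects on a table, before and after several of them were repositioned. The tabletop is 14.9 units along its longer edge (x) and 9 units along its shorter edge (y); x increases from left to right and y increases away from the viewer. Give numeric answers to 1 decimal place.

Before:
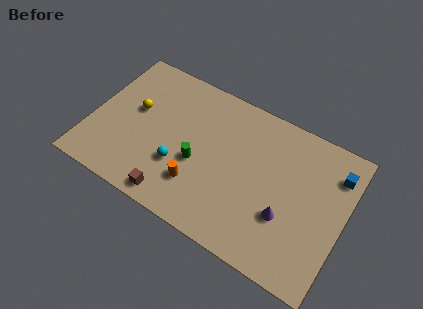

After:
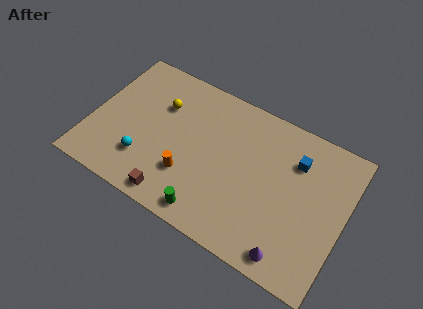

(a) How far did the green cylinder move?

2.8

The green cylinder was near (6.4, 3.7) before and (7.5, 1.1) after, so it travelled √(1.1² + 2.6²) ≈ 2.8 units.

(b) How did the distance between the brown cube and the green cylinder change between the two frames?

-0.8

Before: roughly 2.9 units apart; after: 2.1. That's 0.8 units closer together.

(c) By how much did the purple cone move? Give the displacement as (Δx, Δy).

(0.6, -2.0)

The purple cone started near (11.7, 3.1) and ended near (12.3, 1.1).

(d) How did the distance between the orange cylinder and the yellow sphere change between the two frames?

-0.9

Before: roughly 5.0 units apart; after: 4.1. That's 0.9 units closer together.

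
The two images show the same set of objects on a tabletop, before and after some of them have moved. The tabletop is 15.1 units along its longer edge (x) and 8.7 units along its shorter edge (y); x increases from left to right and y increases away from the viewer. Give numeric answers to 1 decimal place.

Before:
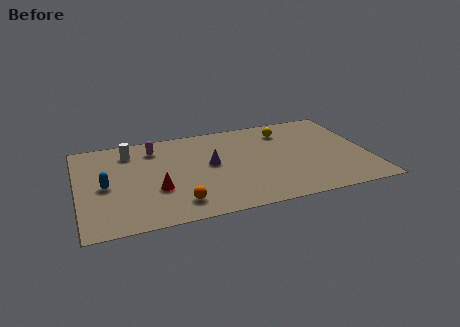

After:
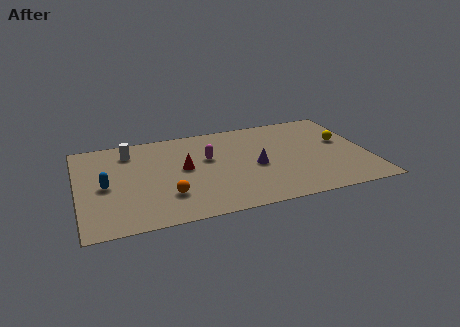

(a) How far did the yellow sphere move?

3.4

From (11.0, 6.9) to (13.9, 5.1), the yellow sphere covered √(2.9² + 1.8²) ≈ 3.4 units.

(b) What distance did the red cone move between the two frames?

2.2

From (4.0, 3.1) to (5.5, 4.7), the red cone covered √(1.5² + 1.6²) ≈ 2.2 units.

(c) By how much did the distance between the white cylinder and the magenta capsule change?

+3.0

Before: roughly 1.3 units apart; after: 4.3. That's 3.0 units further apart.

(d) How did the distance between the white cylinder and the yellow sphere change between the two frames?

+3.1

The distance was about 8.2 in the first image and 11.3 in the second, so they moved 3.1 units further apart.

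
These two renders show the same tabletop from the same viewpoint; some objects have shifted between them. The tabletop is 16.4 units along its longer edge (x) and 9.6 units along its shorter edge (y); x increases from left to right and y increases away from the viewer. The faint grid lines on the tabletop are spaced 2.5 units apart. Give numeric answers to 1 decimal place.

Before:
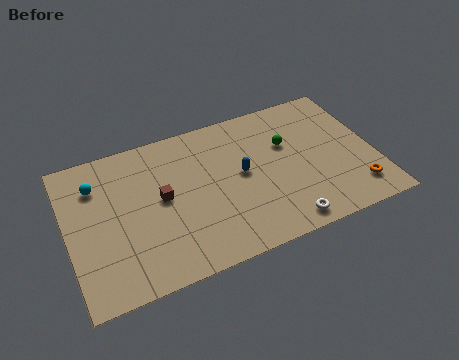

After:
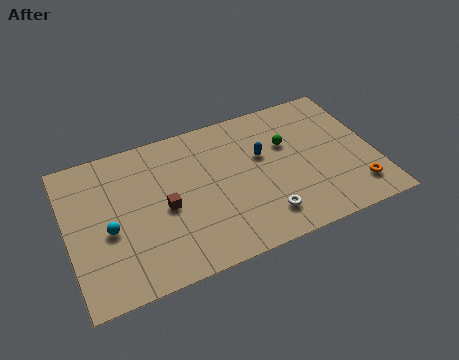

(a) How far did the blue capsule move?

1.4

From (9.3, 5.1) to (10.5, 5.9), the blue capsule covered √(1.2² + 0.8²) ≈ 1.4 units.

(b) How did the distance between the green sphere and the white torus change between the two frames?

-0.5

Before: roughly 5.2 units apart; after: 4.7. That's 0.5 units closer together.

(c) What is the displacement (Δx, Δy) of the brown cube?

(0.1, -0.7)

From the two frames, the brown cube sits at roughly (5.0, 5.1) before and (5.1, 4.4) after.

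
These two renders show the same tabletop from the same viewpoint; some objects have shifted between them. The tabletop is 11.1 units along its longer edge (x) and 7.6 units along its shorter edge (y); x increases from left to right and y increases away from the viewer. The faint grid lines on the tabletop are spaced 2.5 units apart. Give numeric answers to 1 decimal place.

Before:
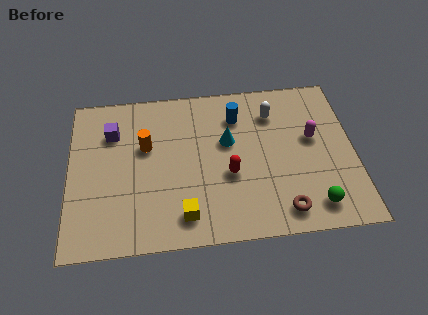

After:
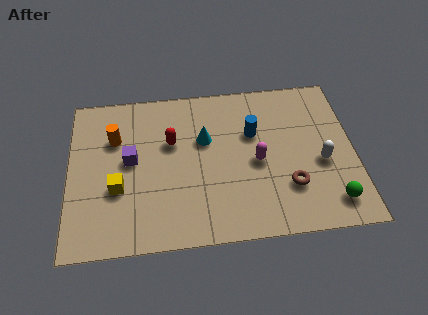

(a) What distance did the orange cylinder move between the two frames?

1.3

The orange cylinder moved from about (3.0, 4.7) to (1.8, 5.2), a distance of √(1.2² + 0.5²) ≈ 1.3.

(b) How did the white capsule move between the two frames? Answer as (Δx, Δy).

(1.8, -2.6)

From the two frames, the white capsule sits at roughly (8.0, 5.8) before and (9.8, 3.2) after.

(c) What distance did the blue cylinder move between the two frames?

1.1

The blue cylinder moved from about (6.6, 5.8) to (7.2, 4.9), a distance of √(0.6² + 0.9²) ≈ 1.1.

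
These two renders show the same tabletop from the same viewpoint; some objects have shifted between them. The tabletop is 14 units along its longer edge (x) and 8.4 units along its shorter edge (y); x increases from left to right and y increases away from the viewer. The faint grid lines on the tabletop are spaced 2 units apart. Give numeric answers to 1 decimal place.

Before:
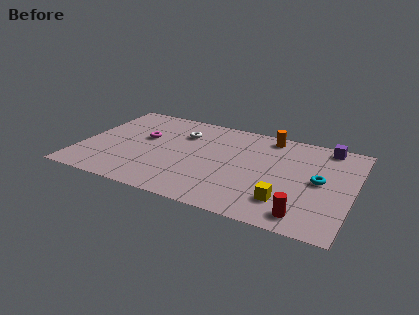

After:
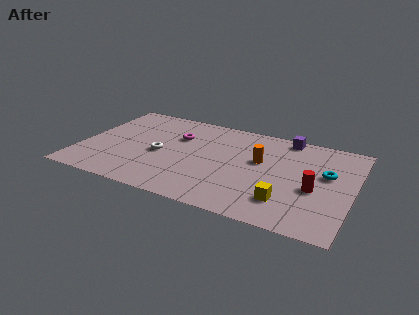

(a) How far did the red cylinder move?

2.3

The red cylinder moved from about (11.8, 1.2) to (12.1, 3.5), a distance of √(0.3² + 2.3²) ≈ 2.3.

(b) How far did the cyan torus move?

0.8

The cyan torus was near (12.3, 4.3) before and (12.6, 5.0) after, so it travelled √(0.3² + 0.7²) ≈ 0.8 units.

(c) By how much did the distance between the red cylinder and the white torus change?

-0.4

The distance was about 8.4 in the first image and 8.0 in the second, so they moved 0.4 units closer together.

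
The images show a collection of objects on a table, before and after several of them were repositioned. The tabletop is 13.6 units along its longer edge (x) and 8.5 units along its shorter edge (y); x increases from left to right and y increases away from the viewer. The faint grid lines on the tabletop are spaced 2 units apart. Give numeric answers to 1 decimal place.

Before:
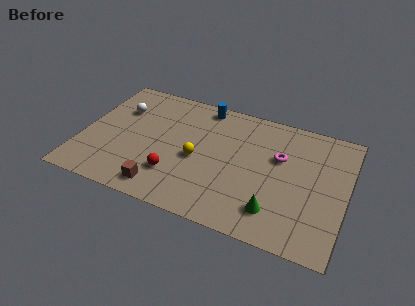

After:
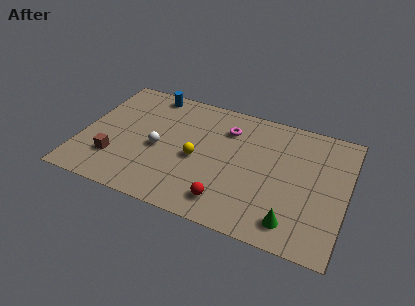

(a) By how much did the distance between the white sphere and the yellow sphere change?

-2.8

The distance was about 4.8 in the first image and 2.0 in the second, so they moved 2.8 units closer together.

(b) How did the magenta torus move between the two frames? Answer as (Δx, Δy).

(-2.8, 1.0)

The magenta torus was at about (10.1, 5.4) and moved to about (7.3, 6.4).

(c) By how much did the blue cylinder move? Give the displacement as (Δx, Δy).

(-2.8, 0.0)

From the two frames, the blue cylinder sits at roughly (5.9, 7.6) before and (3.1, 7.6) after.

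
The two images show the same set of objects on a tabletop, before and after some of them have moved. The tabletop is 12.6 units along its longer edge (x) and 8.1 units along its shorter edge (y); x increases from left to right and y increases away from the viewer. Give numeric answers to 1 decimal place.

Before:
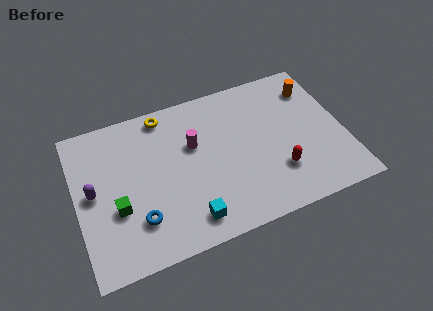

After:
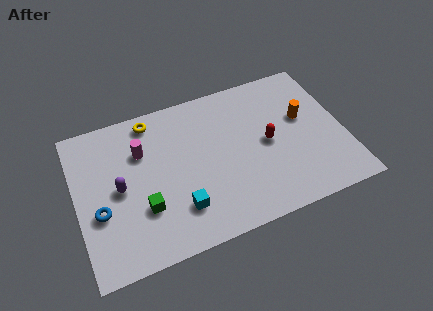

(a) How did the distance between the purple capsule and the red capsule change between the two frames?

-1.7

Before: roughly 8.7 units apart; after: 7.0. That's 1.7 units closer together.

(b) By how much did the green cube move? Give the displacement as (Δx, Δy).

(1.2, -0.4)

From the two frames, the green cube sits at roughly (1.8, 3.0) before and (3.0, 2.6) after.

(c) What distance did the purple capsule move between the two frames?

1.2

From (0.8, 4.2) to (2.0, 4.0), the purple capsule covered √(1.2² + 0.2²) ≈ 1.2 units.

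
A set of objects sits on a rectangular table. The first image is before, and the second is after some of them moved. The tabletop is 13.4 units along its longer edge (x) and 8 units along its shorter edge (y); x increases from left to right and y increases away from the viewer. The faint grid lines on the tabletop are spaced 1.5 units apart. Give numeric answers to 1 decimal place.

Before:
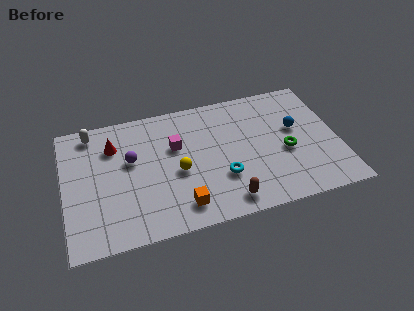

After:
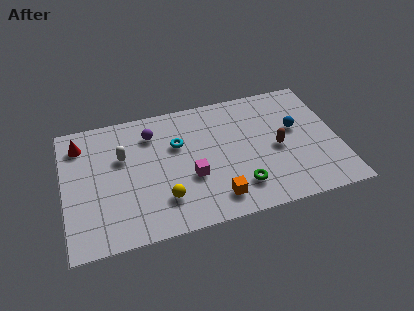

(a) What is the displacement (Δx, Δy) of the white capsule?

(1.4, -1.9)

The white capsule was at about (1.5, 7.0) and moved to about (2.9, 5.1).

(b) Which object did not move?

the blue sphere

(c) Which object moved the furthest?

the brown capsule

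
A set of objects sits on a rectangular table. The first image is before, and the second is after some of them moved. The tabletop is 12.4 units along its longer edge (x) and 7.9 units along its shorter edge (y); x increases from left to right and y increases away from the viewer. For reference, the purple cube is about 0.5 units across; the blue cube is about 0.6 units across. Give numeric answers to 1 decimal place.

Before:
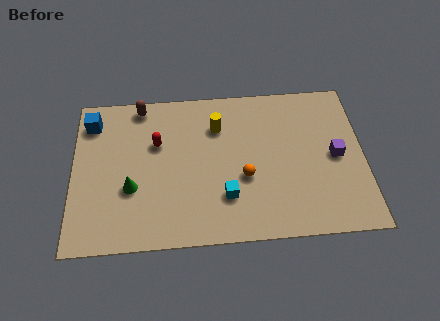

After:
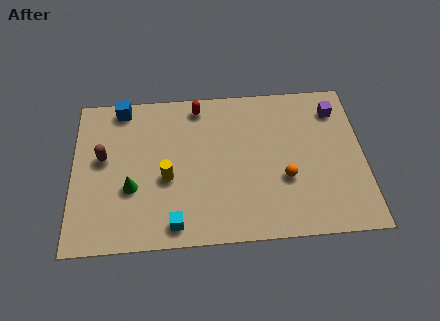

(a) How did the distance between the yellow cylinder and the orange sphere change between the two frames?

+2.1

They were about 2.9 units apart before and 5.0 after — 2.1 units further apart.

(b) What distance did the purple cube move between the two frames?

2.4

The purple cube moved from about (11.2, 3.9) to (11.3, 6.3), a distance of √(0.1² + 2.4²) ≈ 2.4.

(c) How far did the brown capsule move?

3.1

From (2.9, 7.1) to (1.3, 4.5), the brown capsule covered √(1.6² + 2.6²) ≈ 3.1 units.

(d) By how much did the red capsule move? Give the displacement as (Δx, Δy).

(1.8, 1.8)

From the two frames, the red capsule sits at roughly (3.6, 5.1) before and (5.4, 6.9) after.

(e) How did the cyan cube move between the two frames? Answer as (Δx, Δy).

(-2.2, -1.2)

The cyan cube started near (6.5, 2.2) and ended near (4.3, 1.0).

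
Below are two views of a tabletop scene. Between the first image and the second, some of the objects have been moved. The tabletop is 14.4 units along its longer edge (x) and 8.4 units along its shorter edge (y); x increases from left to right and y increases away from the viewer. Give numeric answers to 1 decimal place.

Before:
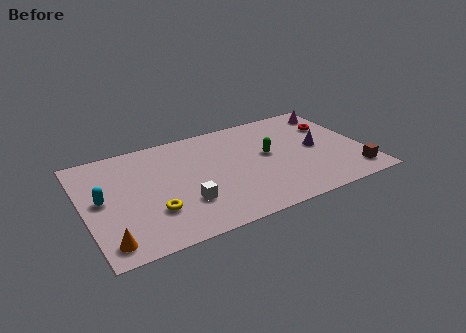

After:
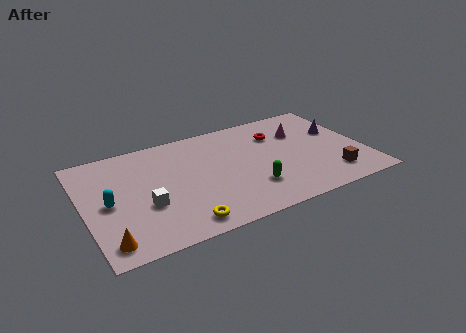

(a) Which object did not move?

the orange cone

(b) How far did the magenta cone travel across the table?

2.3

The magenta cone was near (13.4, 7.0) before and (11.4, 5.8) after, so it travelled √(2.0² + 1.2²) ≈ 2.3 units.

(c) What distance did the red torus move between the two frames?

2.9

The red torus was near (13.1, 5.8) before and (10.2, 6.1) after, so it travelled √(2.9² + 0.3²) ≈ 2.9 units.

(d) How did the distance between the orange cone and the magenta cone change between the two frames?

-2.3

They were about 13.8 units apart before and 11.5 after — 2.3 units closer together.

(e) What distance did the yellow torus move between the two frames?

1.9

The yellow torus was near (3.3, 2.5) before and (4.6, 1.1) after, so it travelled √(1.3² + 1.4²) ≈ 1.9 units.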